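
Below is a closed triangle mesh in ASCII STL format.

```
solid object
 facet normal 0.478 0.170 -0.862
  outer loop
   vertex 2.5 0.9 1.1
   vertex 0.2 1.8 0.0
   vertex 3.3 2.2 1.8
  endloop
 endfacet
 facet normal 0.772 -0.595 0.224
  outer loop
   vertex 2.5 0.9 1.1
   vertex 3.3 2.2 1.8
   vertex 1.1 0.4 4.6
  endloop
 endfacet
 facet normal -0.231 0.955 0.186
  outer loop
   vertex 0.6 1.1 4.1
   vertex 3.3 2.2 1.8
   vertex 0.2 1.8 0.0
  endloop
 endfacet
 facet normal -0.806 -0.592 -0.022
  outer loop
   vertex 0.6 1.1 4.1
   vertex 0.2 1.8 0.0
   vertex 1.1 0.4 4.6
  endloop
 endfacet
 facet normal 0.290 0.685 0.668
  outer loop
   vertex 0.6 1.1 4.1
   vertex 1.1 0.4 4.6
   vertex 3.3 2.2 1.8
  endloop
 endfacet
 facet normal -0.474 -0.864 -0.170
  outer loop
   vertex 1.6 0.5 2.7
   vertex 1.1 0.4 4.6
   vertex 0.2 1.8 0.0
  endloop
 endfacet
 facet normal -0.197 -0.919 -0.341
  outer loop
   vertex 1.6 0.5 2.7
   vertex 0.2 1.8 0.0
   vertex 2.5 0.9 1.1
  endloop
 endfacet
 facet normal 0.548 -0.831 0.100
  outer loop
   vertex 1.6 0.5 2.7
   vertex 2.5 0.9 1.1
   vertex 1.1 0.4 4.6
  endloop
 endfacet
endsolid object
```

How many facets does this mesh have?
8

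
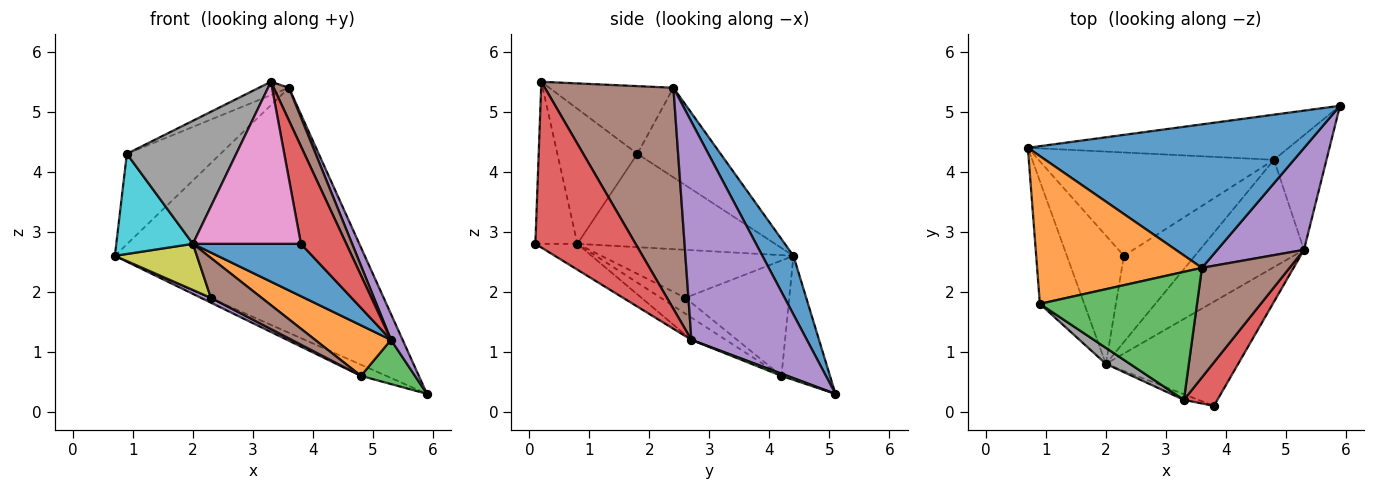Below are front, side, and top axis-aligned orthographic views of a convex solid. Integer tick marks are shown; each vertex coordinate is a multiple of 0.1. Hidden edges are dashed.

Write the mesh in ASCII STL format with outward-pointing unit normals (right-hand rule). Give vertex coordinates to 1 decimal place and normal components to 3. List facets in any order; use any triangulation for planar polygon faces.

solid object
 facet normal 0.107 0.858 0.502
  outer loop
   vertex 3.6 2.4 5.4
   vertex 5.9 5.1 0.3
   vertex 0.7 4.4 2.6
  endloop
 endfacet
 facet normal -0.421 0.474 0.774
  outer loop
   vertex 0.9 1.8 4.3
   vertex 3.6 2.4 5.4
   vertex 0.7 4.4 2.6
  endloop
 endfacet
 facet normal -0.394 0.095 0.914
  outer loop
   vertex 0.9 1.8 4.3
   vertex 3.3 0.2 5.5
   vertex 3.6 2.4 5.4
  endloop
 endfacet
 facet normal -0.419 0.219 -0.881
  outer loop
   vertex 4.8 4.2 0.6
   vertex 0.7 4.4 2.6
   vertex 5.9 5.1 0.3
  endloop
 endfacet
 facet normal -0.440 -0.042 -0.897
  outer loop
   vertex 4.8 4.2 0.6
   vertex 2.3 2.6 1.9
   vertex 0.7 4.4 2.6
  endloop
 endfacet
 facet normal -0.199 -0.412 -0.889
  outer loop
   vertex 2.0 0.8 2.8
   vertex 2.3 2.6 1.9
   vertex 4.8 4.2 0.6
  endloop
 endfacet
 facet normal -0.362 -0.932 -0.033
  outer loop
   vertex 2.0 0.8 2.8
   vertex 3.8 0.1 2.8
   vertex 3.3 0.2 5.5
  endloop
 endfacet
 facet normal -0.587 -0.803 0.104
  outer loop
   vertex 2.0 0.8 2.8
   vertex 3.3 0.2 5.5
   vertex 0.9 1.8 4.3
  endloop
 endfacet
 facet normal -0.621 -0.265 -0.738
  outer loop
   vertex 2.0 0.8 2.8
   vertex 0.7 4.4 2.6
   vertex 2.3 2.6 1.9
  endloop
 endfacet
 facet normal -0.853 -0.330 -0.405
  outer loop
   vertex 2.0 0.8 2.8
   vertex 0.9 1.8 4.3
   vertex 0.7 4.4 2.6
  endloop
 endfacet
 facet normal -0.172 -0.442 -0.880
  outer loop
   vertex 5.3 2.7 1.2
   vertex 3.8 0.1 2.8
   vertex 2.0 0.8 2.8
  endloop
 endfacet
 facet normal -0.190 -0.419 -0.888
  outer loop
   vertex 5.3 2.7 1.2
   vertex 2.0 0.8 2.8
   vertex 4.8 4.2 0.6
  endloop
 endfacet
 facet normal 0.040 -0.360 -0.932
  outer loop
   vertex 5.3 2.7 1.2
   vertex 4.8 4.2 0.6
   vertex 5.9 5.1 0.3
  endloop
 endfacet
 facet normal 0.896 -0.406 0.181
  outer loop
   vertex 5.3 2.7 1.2
   vertex 3.3 0.2 5.5
   vertex 3.8 0.1 2.8
  endloop
 endfacet
 facet normal 0.925 -0.093 0.368
  outer loop
   vertex 5.3 2.7 1.2
   vertex 5.9 5.1 0.3
   vertex 3.6 2.4 5.4
  endloop
 endfacet
 facet normal 0.924 -0.109 0.366
  outer loop
   vertex 5.3 2.7 1.2
   vertex 3.6 2.4 5.4
   vertex 3.3 0.2 5.5
  endloop
 endfacet
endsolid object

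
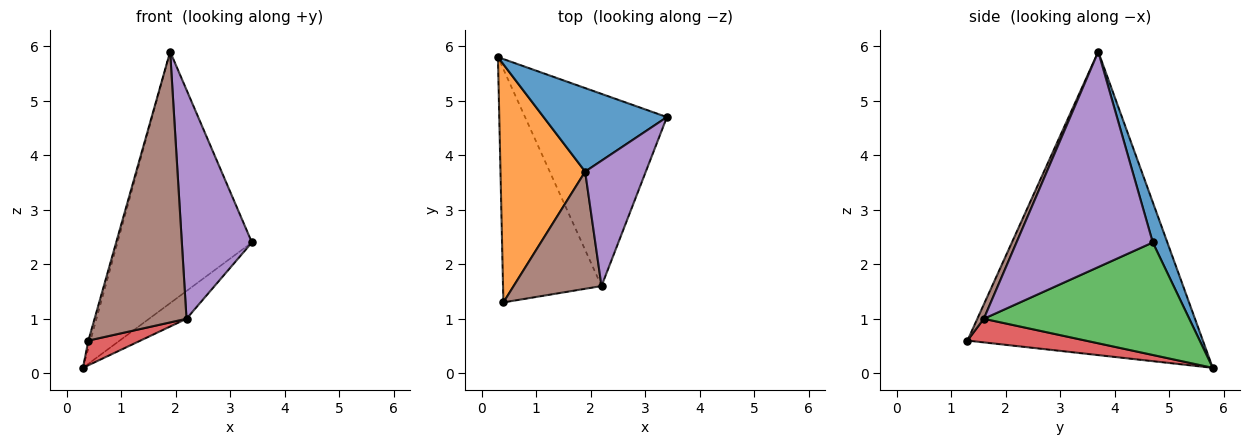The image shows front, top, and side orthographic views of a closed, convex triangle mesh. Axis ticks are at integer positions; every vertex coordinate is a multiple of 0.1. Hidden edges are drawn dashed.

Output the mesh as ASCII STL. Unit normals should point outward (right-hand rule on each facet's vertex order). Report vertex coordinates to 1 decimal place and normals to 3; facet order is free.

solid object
 facet normal 0.102 0.944 0.314
  outer loop
   vertex 1.9 3.7 5.9
   vertex 3.4 4.7 2.4
   vertex 0.3 5.8 0.1
  endloop
 endfacet
 facet normal -0.963 0.008 0.269
  outer loop
   vertex 1.9 3.7 5.9
   vertex 0.3 5.8 0.1
   vertex 0.4 1.3 0.6
  endloop
 endfacet
 facet normal 0.618 0.113 -0.778
  outer loop
   vertex 2.2 1.6 1.0
   vertex 0.3 5.8 0.1
   vertex 3.4 4.7 2.4
  endloop
 endfacet
 facet normal 0.232 -0.102 -0.967
  outer loop
   vertex 2.2 1.6 1.0
   vertex 0.4 1.3 0.6
   vertex 0.3 5.8 0.1
  endloop
 endfacet
 facet normal 0.863 -0.444 0.243
  outer loop
   vertex 2.2 1.6 1.0
   vertex 3.4 4.7 2.4
   vertex 1.9 3.7 5.9
  endloop
 endfacet
 facet normal 0.065 -0.916 0.396
  outer loop
   vertex 2.2 1.6 1.0
   vertex 1.9 3.7 5.9
   vertex 0.4 1.3 0.6
  endloop
 endfacet
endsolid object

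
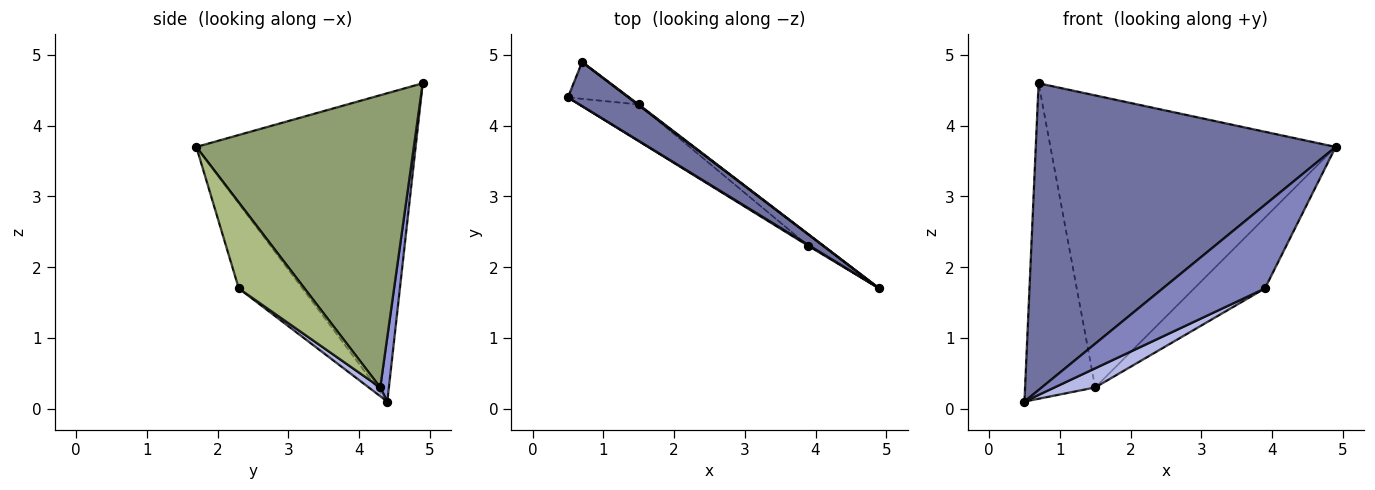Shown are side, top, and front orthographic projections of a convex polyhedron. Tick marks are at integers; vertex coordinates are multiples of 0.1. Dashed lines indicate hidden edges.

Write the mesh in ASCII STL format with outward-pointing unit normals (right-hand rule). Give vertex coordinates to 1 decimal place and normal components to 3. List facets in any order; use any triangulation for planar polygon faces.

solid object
 facet normal -0.586 -0.802 0.115
  outer loop
   vertex 0.7 4.9 4.6
   vertex 0.5 4.4 0.1
   vertex 4.9 1.7 3.7
  endloop
 endfacet
 facet normal -0.529 -0.849 0.010
  outer loop
   vertex 3.9 2.3 1.7
   vertex 4.9 1.7 3.7
   vertex 0.5 4.4 0.1
  endloop
 endfacet
 facet normal 0.122 0.986 -0.115
  outer loop
   vertex 1.5 4.3 0.3
   vertex 0.5 4.4 0.1
   vertex 0.7 4.9 4.6
  endloop
 endfacet
 facet normal 0.130 -0.459 -0.879
  outer loop
   vertex 1.5 4.3 0.3
   vertex 3.9 2.3 1.7
   vertex 0.5 4.4 0.1
  endloop
 endfacet
 facet normal 0.606 0.795 0.002
  outer loop
   vertex 1.5 4.3 0.3
   vertex 0.7 4.9 4.6
   vertex 4.9 1.7 3.7
  endloop
 endfacet
 facet normal 0.676 0.727 -0.120
  outer loop
   vertex 1.5 4.3 0.3
   vertex 4.9 1.7 3.7
   vertex 3.9 2.3 1.7
  endloop
 endfacet
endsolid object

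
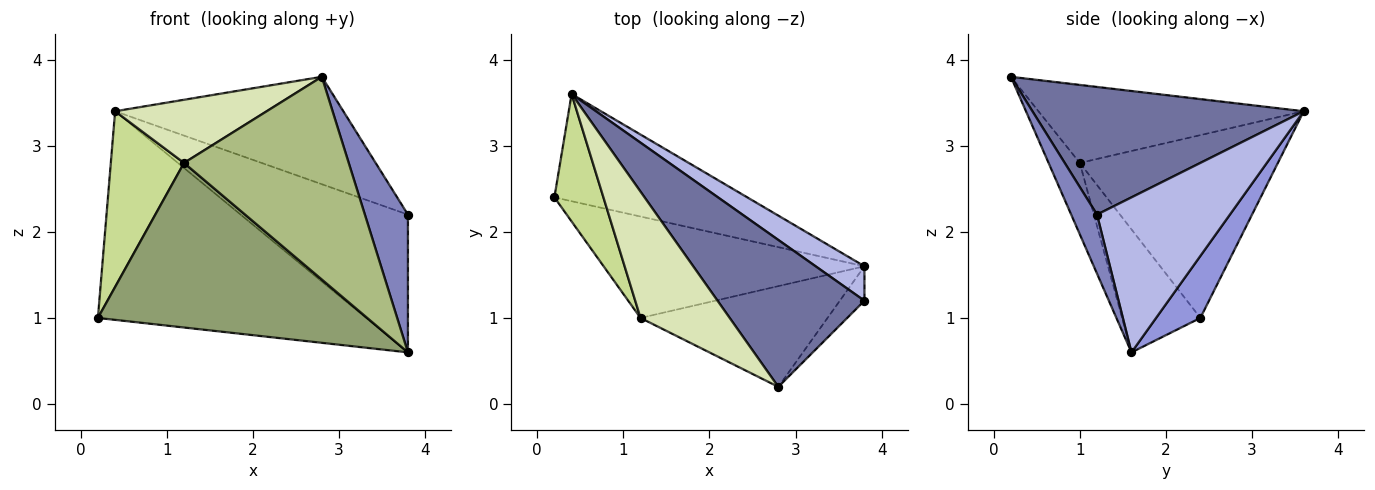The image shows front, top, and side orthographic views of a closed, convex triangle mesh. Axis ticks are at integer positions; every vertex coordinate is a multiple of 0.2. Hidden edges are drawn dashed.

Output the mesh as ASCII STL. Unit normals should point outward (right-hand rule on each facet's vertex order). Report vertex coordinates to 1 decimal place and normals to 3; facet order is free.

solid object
 facet normal 0.574 0.483 0.661
  outer loop
   vertex 0.4 3.6 3.4
   vertex 2.8 0.2 3.8
   vertex 3.8 1.2 2.2
  endloop
 endfacet
 facet normal 0.503 -0.838 -0.210
  outer loop
   vertex 3.8 1.6 0.6
   vertex 3.8 1.2 2.2
   vertex 2.8 0.2 3.8
  endloop
 endfacet
 facet normal 0.145 0.880 -0.452
  outer loop
   vertex 3.8 1.6 0.6
   vertex 0.2 2.4 1.0
   vertex 0.4 3.6 3.4
  endloop
 endfacet
 facet normal 0.610 0.769 0.192
  outer loop
   vertex 3.8 1.6 0.6
   vertex 0.4 3.6 3.4
   vertex 3.8 1.2 2.2
  endloop
 endfacet
 facet normal -0.240 -0.826 -0.509
  outer loop
   vertex 1.2 1.0 2.8
   vertex 0.2 2.4 1.0
   vertex 3.8 1.6 0.6
  endloop
 endfacet
 facet normal -0.167 -0.883 -0.439
  outer loop
   vertex 1.2 1.0 2.8
   vertex 3.8 1.6 0.6
   vertex 2.8 0.2 3.8
  endloop
 endfacet
 facet normal -0.910 -0.336 0.244
  outer loop
   vertex 1.2 1.0 2.8
   vertex 0.4 3.6 3.4
   vertex 0.2 2.4 1.0
  endloop
 endfacet
 facet normal -0.616 -0.352 0.704
  outer loop
   vertex 1.2 1.0 2.8
   vertex 2.8 0.2 3.8
   vertex 0.4 3.6 3.4
  endloop
 endfacet
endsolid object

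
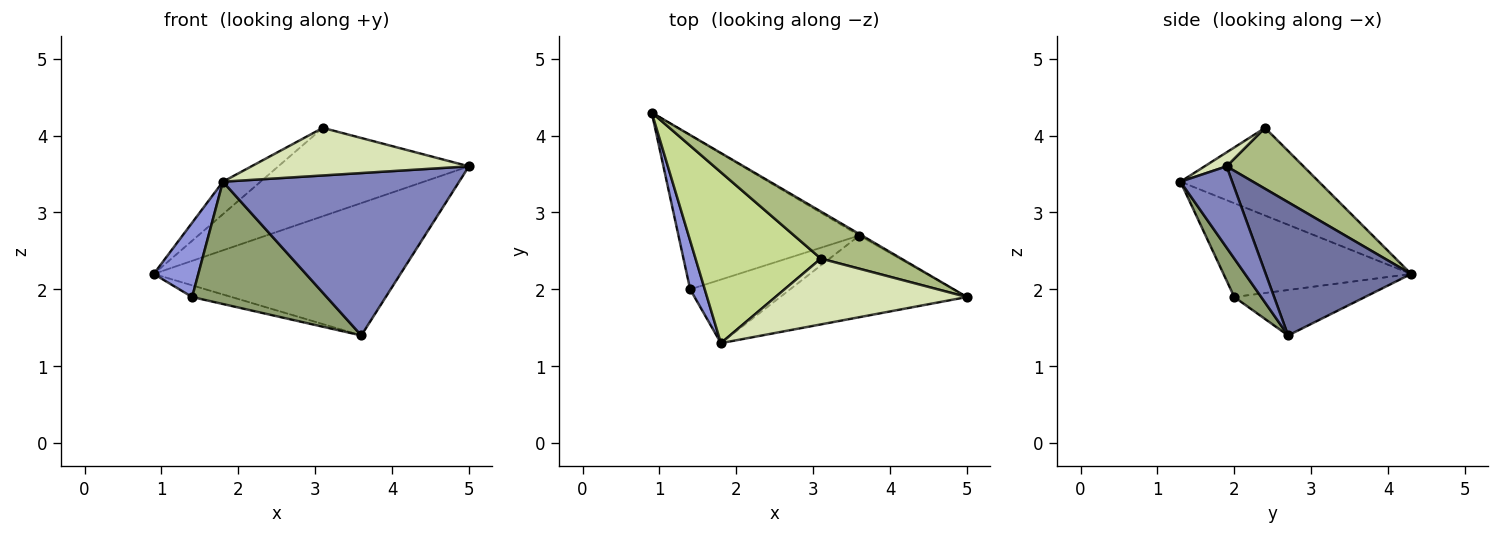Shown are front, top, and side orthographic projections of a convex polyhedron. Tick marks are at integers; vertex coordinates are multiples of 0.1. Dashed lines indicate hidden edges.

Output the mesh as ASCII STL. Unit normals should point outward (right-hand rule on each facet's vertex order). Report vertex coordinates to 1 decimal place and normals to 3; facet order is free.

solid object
 facet normal 0.508 0.862 -0.010
  outer loop
   vertex 3.6 2.7 1.4
   vertex 0.9 4.3 2.2
   vertex 5.0 1.9 3.6
  endloop
 endfacet
 facet normal 0.192 -0.877 -0.441
  outer loop
   vertex 3.6 2.7 1.4
   vertex 5.0 1.9 3.6
   vertex 1.8 1.3 3.4
  endloop
 endfacet
 facet normal -0.962 -0.229 0.150
  outer loop
   vertex 1.4 2.0 1.9
   vertex 1.8 1.3 3.4
   vertex 0.9 4.3 2.2
  endloop
 endfacet
 facet normal -0.243 0.073 -0.967
  outer loop
   vertex 1.4 2.0 1.9
   vertex 0.9 4.3 2.2
   vertex 3.6 2.7 1.4
  endloop
 endfacet
 facet normal 0.175 -0.874 -0.454
  outer loop
   vertex 1.4 2.0 1.9
   vertex 3.6 2.7 1.4
   vertex 1.8 1.3 3.4
  endloop
 endfacet
 facet normal 0.335 0.831 0.443
  outer loop
   vertex 3.1 2.4 4.1
   vertex 5.0 1.9 3.6
   vertex 0.9 4.3 2.2
  endloop
 endfacet
 facet normal -0.566 0.154 0.810
  outer loop
   vertex 3.1 2.4 4.1
   vertex 0.9 4.3 2.2
   vertex 1.8 1.3 3.4
  endloop
 endfacet
 facet normal 0.059 -0.585 0.809
  outer loop
   vertex 3.1 2.4 4.1
   vertex 1.8 1.3 3.4
   vertex 5.0 1.9 3.6
  endloop
 endfacet
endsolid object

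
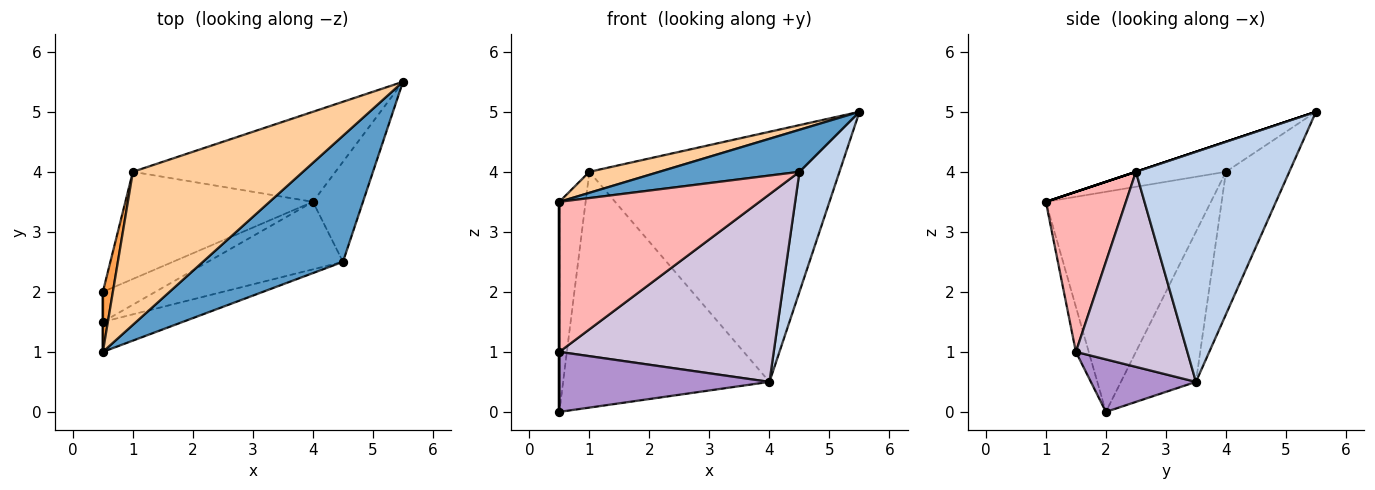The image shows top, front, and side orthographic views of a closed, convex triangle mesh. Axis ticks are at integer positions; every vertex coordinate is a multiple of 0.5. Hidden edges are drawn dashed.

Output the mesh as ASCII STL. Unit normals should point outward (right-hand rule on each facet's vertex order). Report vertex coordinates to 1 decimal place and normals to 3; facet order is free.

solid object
 facet normal 0.000 -0.316 0.949
  outer loop
   vertex 4.5 2.5 4.0
   vertex 5.5 5.5 5.0
   vertex 0.5 1.0 3.5
  endloop
 endfacet
 facet normal 0.947 -0.247 -0.206
  outer loop
   vertex 4.0 3.5 0.5
   vertex 5.5 5.5 5.0
   vertex 4.5 2.5 4.0
  endloop
 endfacet
 facet normal -0.987 0.157 0.045
  outer loop
   vertex 1.0 4.0 4.0
   vertex 0.5 2.0 0.0
   vertex 0.5 1.0 3.5
  endloop
 endfacet
 facet normal -0.172 -0.134 0.976
  outer loop
   vertex 1.0 4.0 4.0
   vertex 0.5 1.0 3.5
   vertex 5.5 5.5 5.0
  endloop
 endfacet
 facet normal -0.314 0.864 -0.393
  outer loop
   vertex 1.0 4.0 4.0
   vertex 4.0 3.5 0.5
   vertex 0.5 2.0 0.0
  endloop
 endfacet
 facet normal -0.232 0.915 -0.329
  outer loop
   vertex 1.0 4.0 4.0
   vertex 5.5 5.5 5.0
   vertex 4.0 3.5 0.5
  endloop
 endfacet
 facet normal -1.000 0.000 0.000
  outer loop
   vertex 0.5 1.5 1.0
   vertex 0.5 1.0 3.5
   vertex 0.5 2.0 0.0
  endloop
 endfacet
 facet normal 0.365 -0.913 -0.183
  outer loop
   vertex 0.5 1.5 1.0
   vertex 4.5 2.5 4.0
   vertex 0.5 1.0 3.5
  endloop
 endfacet
 facet normal 0.408 -0.816 -0.408
  outer loop
   vertex 0.5 1.5 1.0
   vertex 0.5 2.0 0.0
   vertex 4.0 3.5 0.5
  endloop
 endfacet
 facet normal 0.439 -0.845 -0.304
  outer loop
   vertex 0.5 1.5 1.0
   vertex 4.0 3.5 0.5
   vertex 4.5 2.5 4.0
  endloop
 endfacet
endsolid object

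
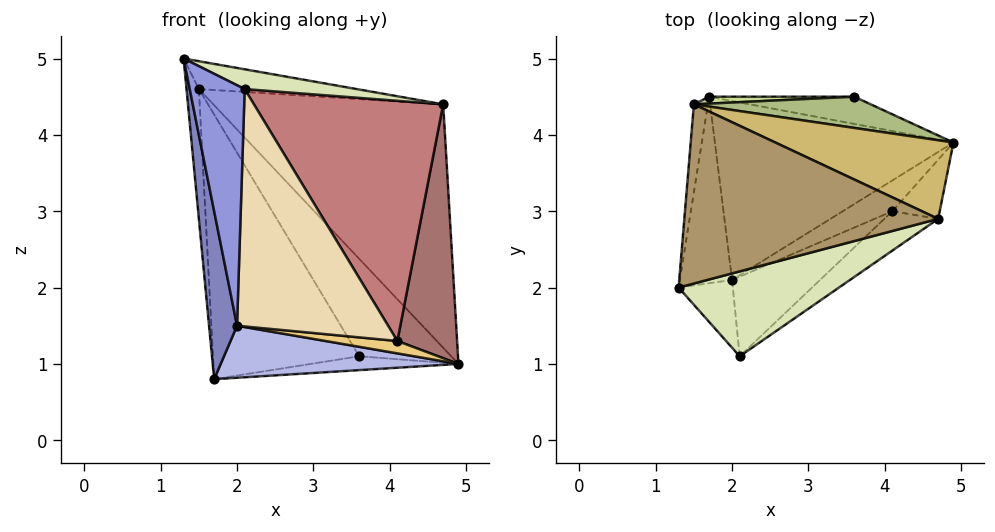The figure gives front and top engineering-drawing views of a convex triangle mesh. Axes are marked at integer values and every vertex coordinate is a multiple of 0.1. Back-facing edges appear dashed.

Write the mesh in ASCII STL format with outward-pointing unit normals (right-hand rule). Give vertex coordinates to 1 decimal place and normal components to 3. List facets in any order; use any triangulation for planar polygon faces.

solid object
 facet normal -0.996 0.075 -0.050
  outer loop
   vertex 1.5 4.4 4.6
   vertex 1.7 4.5 0.8
   vertex 1.3 2.0 5.0
  endloop
 endfacet
 facet normal -0.964 -0.178 -0.198
  outer loop
   vertex 2.0 2.1 1.5
   vertex 1.3 2.0 5.0
   vertex 1.7 4.5 0.8
  endloop
 endfacet
 facet normal -0.773 -0.611 -0.172
  outer loop
   vertex 2.0 2.1 1.5
   vertex 2.1 1.1 4.6
   vertex 1.3 2.0 5.0
  endloop
 endfacet
 facet normal 0.008 -0.279 -0.960
  outer loop
   vertex 2.0 2.1 1.5
   vertex 1.7 4.5 0.8
   vertex 4.9 3.9 1.0
  endloop
 endfacet
 facet normal 0.139 0.449 -0.883
  outer loop
   vertex 3.6 4.5 1.1
   vertex 4.9 3.9 1.0
   vertex 1.7 4.5 0.8
  endloop
 endfacet
 facet normal 0.420 0.864 0.277
  outer loop
   vertex 3.6 4.5 1.1
   vertex 1.5 4.4 4.6
   vertex 4.9 3.9 1.0
  endloop
 endfacet
 facet normal -0.004 1.000 0.026
  outer loop
   vertex 3.6 4.5 1.1
   vertex 1.7 4.5 0.8
   vertex 1.5 4.4 4.6
  endloop
 endfacet
 facet normal 0.226 -0.221 0.949
  outer loop
   vertex 4.7 2.9 4.4
   vertex 1.3 2.0 5.0
   vertex 2.1 1.1 4.6
  endloop
 endfacet
 facet normal 0.133 0.152 0.979
  outer loop
   vertex 4.7 2.9 4.4
   vertex 1.5 4.4 4.6
   vertex 1.3 2.0 5.0
  endloop
 endfacet
 facet normal 0.422 0.863 0.279
  outer loop
   vertex 4.7 2.9 4.4
   vertex 4.9 3.9 1.0
   vertex 1.5 4.4 4.6
  endloop
 endfacet
 facet normal 0.071 -0.372 -0.926
  outer loop
   vertex 4.1 3.0 1.3
   vertex 2.0 2.1 1.5
   vertex 4.9 3.9 1.0
  endloop
 endfacet
 facet normal 0.352 -0.887 -0.298
  outer loop
   vertex 4.1 3.0 1.3
   vertex 2.1 1.1 4.6
   vertex 2.0 2.1 1.5
  endloop
 endfacet
 facet normal 0.711 -0.685 -0.160
  outer loop
   vertex 4.1 3.0 1.3
   vertex 4.9 3.9 1.0
   vertex 4.7 2.9 4.4
  endloop
 endfacet
 facet normal 0.557 -0.820 -0.134
  outer loop
   vertex 4.1 3.0 1.3
   vertex 4.7 2.9 4.4
   vertex 2.1 1.1 4.6
  endloop
 endfacet
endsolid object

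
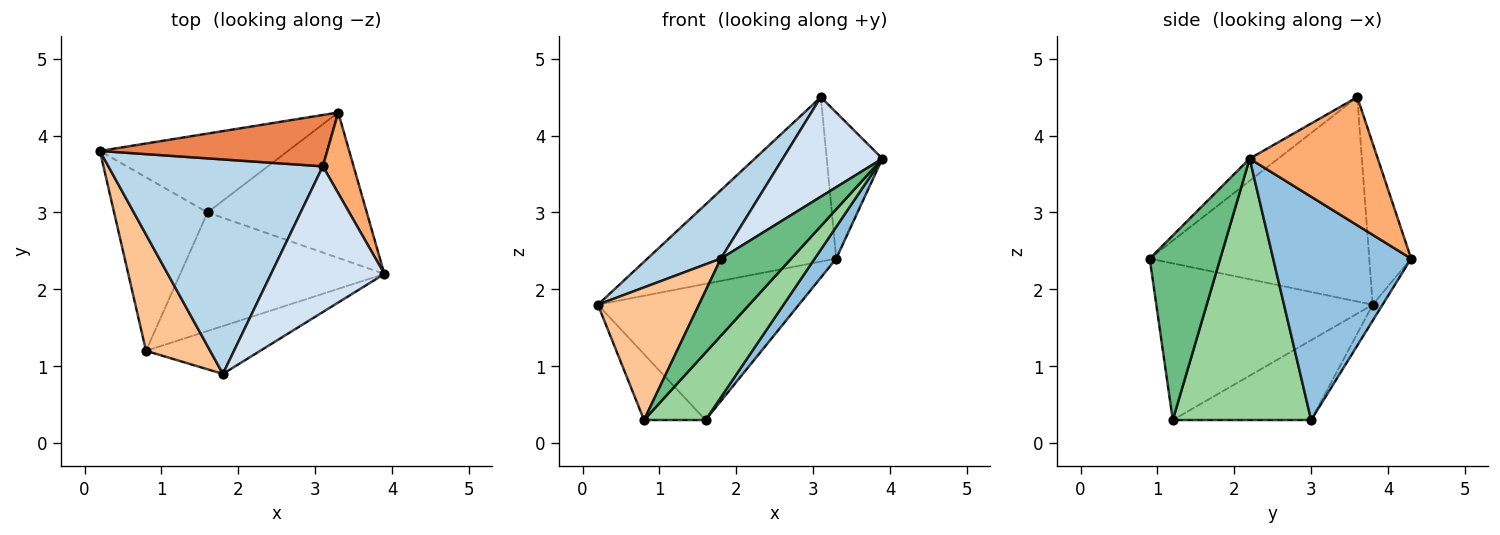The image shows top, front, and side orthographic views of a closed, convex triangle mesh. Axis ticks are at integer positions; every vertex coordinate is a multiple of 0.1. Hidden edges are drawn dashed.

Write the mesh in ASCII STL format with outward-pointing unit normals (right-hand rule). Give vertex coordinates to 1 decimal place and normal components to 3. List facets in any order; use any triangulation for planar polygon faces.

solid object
 facet normal -0.043 0.865 -0.501
  outer loop
   vertex 3.3 4.3 2.4
   vertex 1.6 3.0 0.3
   vertex 0.2 3.8 1.8
  endloop
 endfacet
 facet normal 0.808 -0.126 -0.576
  outer loop
   vertex 3.3 4.3 2.4
   vertex 3.9 2.2 3.7
   vertex 1.6 3.0 0.3
  endloop
 endfacet
 facet normal -0.672 -0.225 0.705
  outer loop
   vertex 3.1 3.6 4.5
   vertex 0.2 3.8 1.8
   vertex 1.8 0.9 2.4
  endloop
 endfacet
 facet normal -0.160 -0.557 0.815
  outer loop
   vertex 3.1 3.6 4.5
   vertex 1.8 0.9 2.4
   vertex 3.9 2.2 3.7
  endloop
 endfacet
 facet normal -0.207 0.934 0.292
  outer loop
   vertex 3.1 3.6 4.5
   vertex 3.3 4.3 2.4
   vertex 0.2 3.8 1.8
  endloop
 endfacet
 facet normal 0.896 0.389 0.215
  outer loop
   vertex 3.1 3.6 4.5
   vertex 3.9 2.2 3.7
   vertex 3.3 4.3 2.4
  endloop
 endfacet
 facet normal -0.849 -0.397 0.348
  outer loop
   vertex 0.8 1.2 0.3
   vertex 1.8 0.9 2.4
   vertex 0.2 3.8 1.8
  endloop
 endfacet
 facet normal -0.624 0.277 -0.730
  outer loop
   vertex 0.8 1.2 0.3
   vertex 0.2 3.8 1.8
   vertex 1.6 3.0 0.3
  endloop
 endfacet
 facet normal 0.649 -0.647 -0.401
  outer loop
   vertex 0.8 1.2 0.3
   vertex 3.9 2.2 3.7
   vertex 1.8 0.9 2.4
  endloop
 endfacet
 facet normal 0.744 -0.331 -0.581
  outer loop
   vertex 0.8 1.2 0.3
   vertex 1.6 3.0 0.3
   vertex 3.9 2.2 3.7
  endloop
 endfacet
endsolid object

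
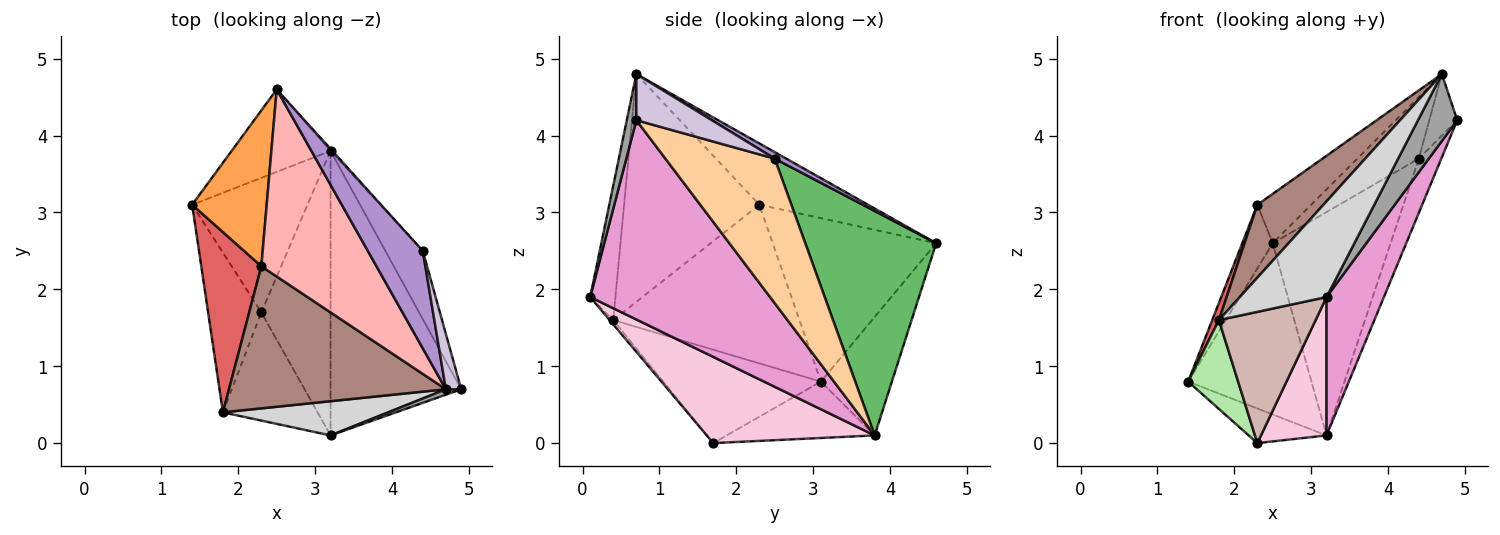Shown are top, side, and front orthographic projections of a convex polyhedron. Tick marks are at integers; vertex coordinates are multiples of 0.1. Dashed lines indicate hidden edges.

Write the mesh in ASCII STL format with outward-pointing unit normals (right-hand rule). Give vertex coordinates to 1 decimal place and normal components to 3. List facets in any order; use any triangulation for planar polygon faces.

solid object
 facet normal -0.461 0.800 -0.385
  outer loop
   vertex 3.2 3.8 0.1
   vertex 1.4 3.1 0.8
   vertex 2.5 4.6 2.6
  endloop
 endfacet
 facet normal -0.428 0.225 -0.875
  outer loop
   vertex 3.2 3.8 0.1
   vertex 2.3 1.7 0.0
   vertex 1.4 3.1 0.8
  endloop
 endfacet
 facet normal -0.897 0.167 0.409
  outer loop
   vertex 2.3 2.3 3.1
   vertex 2.5 4.6 2.6
   vertex 1.4 3.1 0.8
  endloop
 endfacet
 facet normal 0.949 0.195 -0.246
  outer loop
   vertex 4.4 2.5 3.7
   vertex 4.9 0.7 4.2
   vertex 3.2 3.8 0.1
  endloop
 endfacet
 facet normal 0.743 0.669 -0.006
  outer loop
   vertex 4.4 2.5 3.7
   vertex 3.2 3.8 0.1
   vertex 2.5 4.6 2.6
  endloop
 endfacet
 facet normal -0.838 -0.266 -0.477
  outer loop
   vertex 1.8 0.4 1.6
   vertex 1.4 3.1 0.8
   vertex 2.3 1.7 0.0
  endloop
 endfacet
 facet normal -0.935 -0.034 0.354
  outer loop
   vertex 1.8 0.4 1.6
   vertex 2.3 2.3 3.1
   vertex 1.4 3.1 0.8
  endloop
 endfacet
 facet normal -0.458 0.227 0.860
  outer loop
   vertex 4.7 0.7 4.8
   vertex 2.5 4.6 2.6
   vertex 2.3 2.3 3.1
  endloop
 endfacet
 facet normal 0.100 0.531 0.842
  outer loop
   vertex 4.7 0.7 4.8
   vertex 4.4 2.5 3.7
   vertex 2.5 4.6 2.6
  endloop
 endfacet
 facet normal 0.895 0.331 0.298
  outer loop
   vertex 4.7 0.7 4.8
   vertex 4.9 0.7 4.2
   vertex 4.4 2.5 3.7
  endloop
 endfacet
 facet normal -0.683 -0.334 0.650
  outer loop
   vertex 4.7 0.7 4.8
   vertex 2.3 2.3 3.1
   vertex 1.8 0.4 1.6
  endloop
 endfacet
 facet normal -0.029 -0.771 -0.636
  outer loop
   vertex 3.2 0.1 1.9
   vertex 1.8 0.4 1.6
   vertex 2.3 1.7 0.0
  endloop
 endfacet
 facet normal 0.808 -0.258 -0.530
  outer loop
   vertex 3.2 0.1 1.9
   vertex 3.2 3.8 0.1
   vertex 4.9 0.7 4.2
  endloop
 endfacet
 facet normal 0.746 -0.291 -0.599
  outer loop
   vertex 3.2 0.1 1.9
   vertex 2.3 1.7 0.0
   vertex 3.2 3.8 0.1
  endloop
 endfacet
 facet normal 0.236 -0.969 0.079
  outer loop
   vertex 3.2 0.1 1.9
   vertex 4.9 0.7 4.2
   vertex 4.7 0.7 4.8
  endloop
 endfacet
 facet normal -0.264 -0.908 0.325
  outer loop
   vertex 3.2 0.1 1.9
   vertex 4.7 0.7 4.8
   vertex 1.8 0.4 1.6
  endloop
 endfacet
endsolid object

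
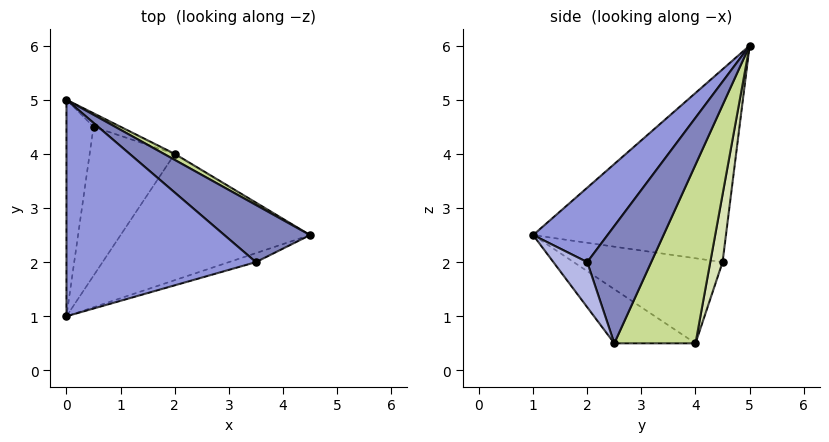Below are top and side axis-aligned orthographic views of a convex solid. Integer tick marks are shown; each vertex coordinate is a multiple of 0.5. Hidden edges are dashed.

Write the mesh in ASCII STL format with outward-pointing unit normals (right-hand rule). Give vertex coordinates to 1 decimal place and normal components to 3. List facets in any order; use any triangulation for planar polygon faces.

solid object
 facet normal -0.983 0.121 -0.138
  outer loop
   vertex 0.5 4.5 2.0
   vertex 0.0 1.0 2.5
   vertex 0.0 5.0 6.0
  endloop
 endfacet
 facet normal 0.798 0.153 0.583
  outer loop
   vertex 3.5 2.0 2.0
   vertex 4.5 2.5 0.5
   vertex 0.0 5.0 6.0
  endloop
 endfacet
 facet normal 0.284 -0.631 0.722
  outer loop
   vertex 3.5 2.0 2.0
   vertex 0.0 5.0 6.0
   vertex 0.0 1.0 2.5
  endloop
 endfacet
 facet normal 0.252 -0.956 -0.151
  outer loop
   vertex 3.5 2.0 2.0
   vertex 0.0 1.0 2.5
   vertex 4.5 2.5 0.5
  endloop
 endfacet
 facet normal -0.250 -0.416 -0.874
  outer loop
   vertex 2.0 4.0 0.5
   vertex 4.5 2.5 0.5
   vertex 0.0 1.0 2.5
  endloop
 endfacet
 facet normal -0.707 0.000 -0.707
  outer loop
   vertex 2.0 4.0 0.5
   vertex 0.0 1.0 2.5
   vertex 0.5 4.5 2.0
  endloop
 endfacet
 facet normal 0.514 0.857 0.031
  outer loop
   vertex 2.0 4.0 0.5
   vertex 0.0 5.0 6.0
   vertex 4.5 2.5 0.5
  endloop
 endfacet
 facet normal 0.231 0.969 -0.092
  outer loop
   vertex 2.0 4.0 0.5
   vertex 0.5 4.5 2.0
   vertex 0.0 5.0 6.0
  endloop
 endfacet
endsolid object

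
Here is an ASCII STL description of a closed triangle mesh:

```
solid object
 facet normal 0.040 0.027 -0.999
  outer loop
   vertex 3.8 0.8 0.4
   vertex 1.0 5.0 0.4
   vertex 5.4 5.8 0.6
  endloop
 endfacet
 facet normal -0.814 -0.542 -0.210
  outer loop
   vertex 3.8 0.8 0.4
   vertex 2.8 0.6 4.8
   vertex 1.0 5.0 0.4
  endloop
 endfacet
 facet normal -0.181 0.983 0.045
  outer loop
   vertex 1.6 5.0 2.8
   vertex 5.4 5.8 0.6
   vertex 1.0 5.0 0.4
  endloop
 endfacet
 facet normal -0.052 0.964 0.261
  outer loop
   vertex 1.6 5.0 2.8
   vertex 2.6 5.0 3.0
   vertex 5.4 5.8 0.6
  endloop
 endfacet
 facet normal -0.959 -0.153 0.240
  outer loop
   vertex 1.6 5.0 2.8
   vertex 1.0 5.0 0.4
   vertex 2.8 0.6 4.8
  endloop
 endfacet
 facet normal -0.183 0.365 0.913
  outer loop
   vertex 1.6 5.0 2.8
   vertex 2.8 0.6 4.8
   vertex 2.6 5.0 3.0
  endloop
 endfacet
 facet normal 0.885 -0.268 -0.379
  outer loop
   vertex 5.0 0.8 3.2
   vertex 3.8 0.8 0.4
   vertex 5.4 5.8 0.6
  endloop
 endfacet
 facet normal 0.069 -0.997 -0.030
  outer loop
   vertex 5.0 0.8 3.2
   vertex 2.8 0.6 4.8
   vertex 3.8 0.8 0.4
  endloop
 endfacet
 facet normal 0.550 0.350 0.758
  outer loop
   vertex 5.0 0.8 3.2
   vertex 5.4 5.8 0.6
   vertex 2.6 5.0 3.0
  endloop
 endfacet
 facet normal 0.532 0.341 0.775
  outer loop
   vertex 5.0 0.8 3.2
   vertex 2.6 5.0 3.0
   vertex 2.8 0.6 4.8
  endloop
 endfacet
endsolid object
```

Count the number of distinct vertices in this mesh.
7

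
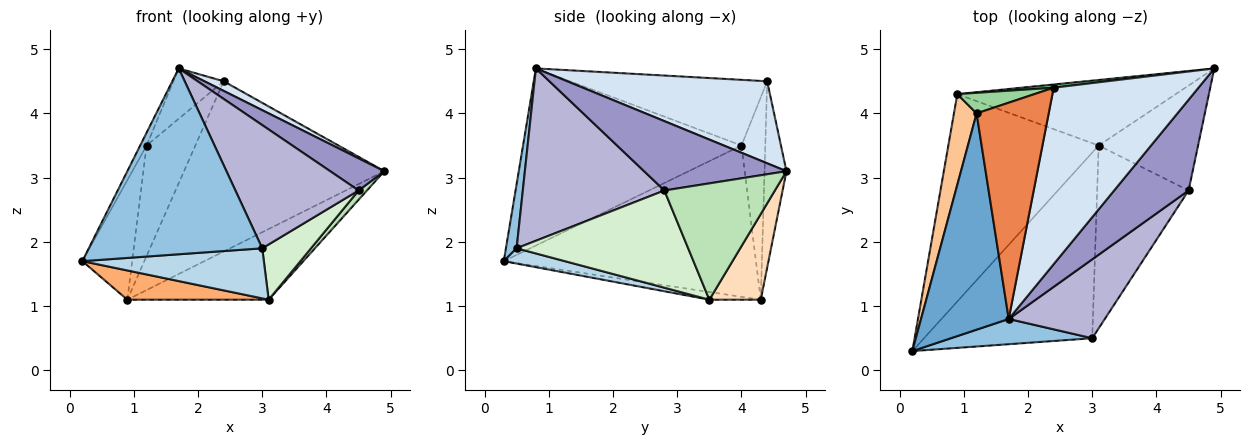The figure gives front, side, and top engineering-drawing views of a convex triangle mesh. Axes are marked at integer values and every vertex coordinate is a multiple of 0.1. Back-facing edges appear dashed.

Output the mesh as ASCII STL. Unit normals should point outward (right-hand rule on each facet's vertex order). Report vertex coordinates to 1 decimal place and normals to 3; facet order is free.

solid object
 facet normal -0.896 0.026 0.444
  outer loop
   vertex 1.2 4.0 3.5
   vertex 0.2 0.3 1.7
   vertex 1.7 0.8 4.7
  endloop
 endfacet
 facet normal 0.061 -0.989 0.134
  outer loop
   vertex 3.0 0.5 1.9
   vertex 1.7 0.8 4.7
   vertex 0.2 0.3 1.7
  endloop
 endfacet
 facet normal 0.087 -0.259 -0.962
  outer loop
   vertex 3.0 0.5 1.9
   vertex 0.2 0.3 1.7
   vertex 3.1 3.5 1.1
  endloop
 endfacet
 facet normal 0.492 -0.047 0.869
  outer loop
   vertex 2.4 4.4 4.5
   vertex 1.7 0.8 4.7
   vertex 4.9 4.7 3.1
  endloop
 endfacet
 facet normal -0.664 0.170 0.729
  outer loop
   vertex 2.4 4.4 4.5
   vertex 1.2 4.0 3.5
   vertex 1.7 0.8 4.7
  endloop
 endfacet
 facet normal -0.051 -0.139 -0.989
  outer loop
   vertex 0.9 4.3 1.1
   vertex 3.1 3.5 1.1
   vertex 0.2 0.3 1.7
  endloop
 endfacet
 facet normal -0.971 0.192 0.145
  outer loop
   vertex 0.9 4.3 1.1
   vertex 0.2 0.3 1.7
   vertex 1.2 4.0 3.5
  endloop
 endfacet
 facet normal 0.258 0.709 -0.657
  outer loop
   vertex 0.9 4.3 1.1
   vertex 4.9 4.7 3.1
   vertex 3.1 3.5 1.1
  endloop
 endfacet
 facet normal -0.109 0.994 0.019
  outer loop
   vertex 0.9 4.3 1.1
   vertex 2.4 4.4 4.5
   vertex 4.9 4.7 3.1
  endloop
 endfacet
 facet normal -0.433 0.886 0.165
  outer loop
   vertex 0.9 4.3 1.1
   vertex 1.2 4.0 3.5
   vertex 2.4 4.4 4.5
  endloop
 endfacet
 facet normal 0.759 -0.057 -0.649
  outer loop
   vertex 4.5 2.8 2.8
   vertex 3.1 3.5 1.1
   vertex 4.9 4.7 3.1
  endloop
 endfacet
 facet normal 0.713 -0.203 -0.671
  outer loop
   vertex 4.5 2.8 2.8
   vertex 3.0 0.5 1.9
   vertex 3.1 3.5 1.1
  endloop
 endfacet
 facet normal 0.660 -0.251 0.708
  outer loop
   vertex 4.5 2.8 2.8
   vertex 4.9 4.7 3.1
   vertex 1.7 0.8 4.7
  endloop
 endfacet
 facet normal 0.695 -0.605 0.388
  outer loop
   vertex 4.5 2.8 2.8
   vertex 1.7 0.8 4.7
   vertex 3.0 0.5 1.9
  endloop
 endfacet
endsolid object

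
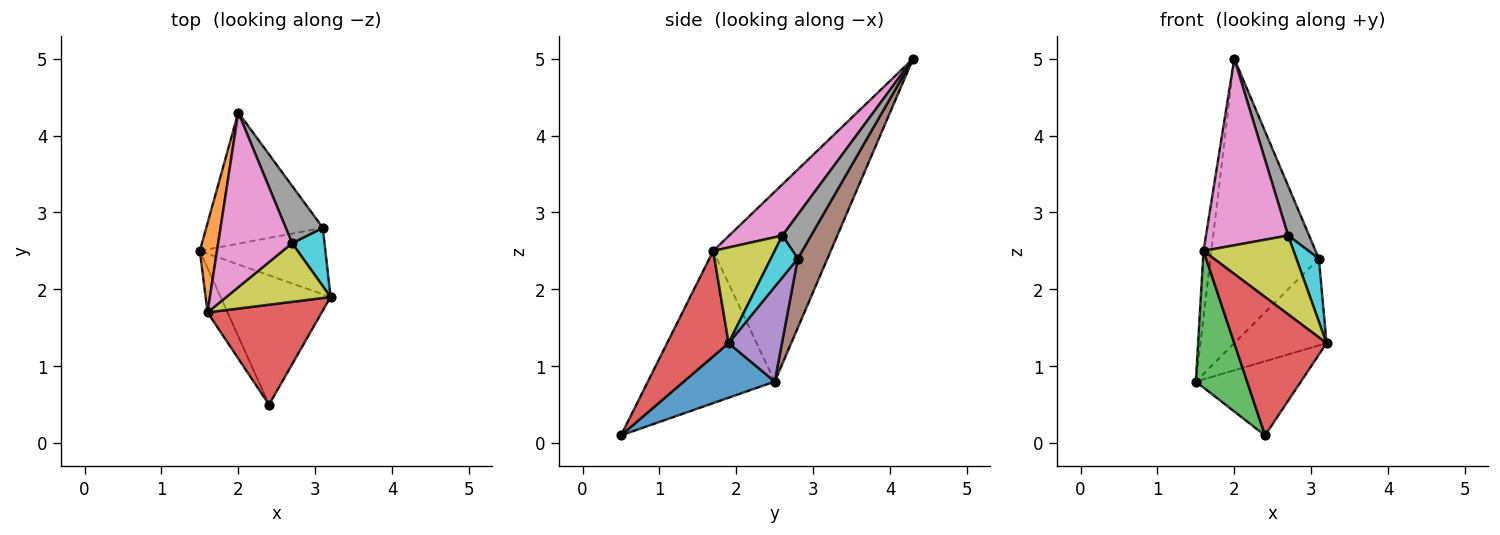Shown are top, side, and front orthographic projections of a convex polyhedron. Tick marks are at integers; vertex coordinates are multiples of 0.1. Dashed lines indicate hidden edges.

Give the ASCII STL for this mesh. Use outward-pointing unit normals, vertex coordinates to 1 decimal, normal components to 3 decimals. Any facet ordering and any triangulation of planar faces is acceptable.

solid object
 facet normal 0.396 0.457 -0.797
  outer loop
   vertex 2.4 0.5 0.1
   vertex 1.5 2.5 0.8
   vertex 3.2 1.9 1.3
  endloop
 endfacet
 facet normal -0.994 0.067 0.090
  outer loop
   vertex 1.6 1.7 2.5
   vertex 2.0 4.3 5.0
   vertex 1.5 2.5 0.8
  endloop
 endfacet
 facet normal -0.920 -0.372 -0.121
  outer loop
   vertex 1.6 1.7 2.5
   vertex 1.5 2.5 0.8
   vertex 2.4 0.5 0.1
  endloop
 endfacet
 facet normal 0.475 -0.713 0.515
  outer loop
   vertex 1.6 1.7 2.5
   vertex 2.4 0.5 0.1
   vertex 3.2 1.9 1.3
  endloop
 endfacet
 facet normal 0.417 0.722 -0.552
  outer loop
   vertex 3.1 2.8 2.4
   vertex 3.2 1.9 1.3
   vertex 1.5 2.5 0.8
  endloop
 endfacet
 facet normal 0.241 0.881 -0.406
  outer loop
   vertex 3.1 2.8 2.4
   vertex 1.5 2.5 0.8
   vertex 2.0 4.3 5.0
  endloop
 endfacet
 facet normal 0.428 -0.660 0.618
  outer loop
   vertex 2.7 2.6 2.7
   vertex 2.0 4.3 5.0
   vertex 1.6 1.7 2.5
  endloop
 endfacet
 facet normal 0.667 -0.488 0.564
  outer loop
   vertex 2.7 2.6 2.7
   vertex 3.1 2.8 2.4
   vertex 2.0 4.3 5.0
  endloop
 endfacet
 facet normal 0.481 -0.704 0.523
  outer loop
   vertex 2.7 2.6 2.7
   vertex 1.6 1.7 2.5
   vertex 3.2 1.9 1.3
  endloop
 endfacet
 facet normal 0.659 -0.552 0.511
  outer loop
   vertex 2.7 2.6 2.7
   vertex 3.2 1.9 1.3
   vertex 3.1 2.8 2.4
  endloop
 endfacet
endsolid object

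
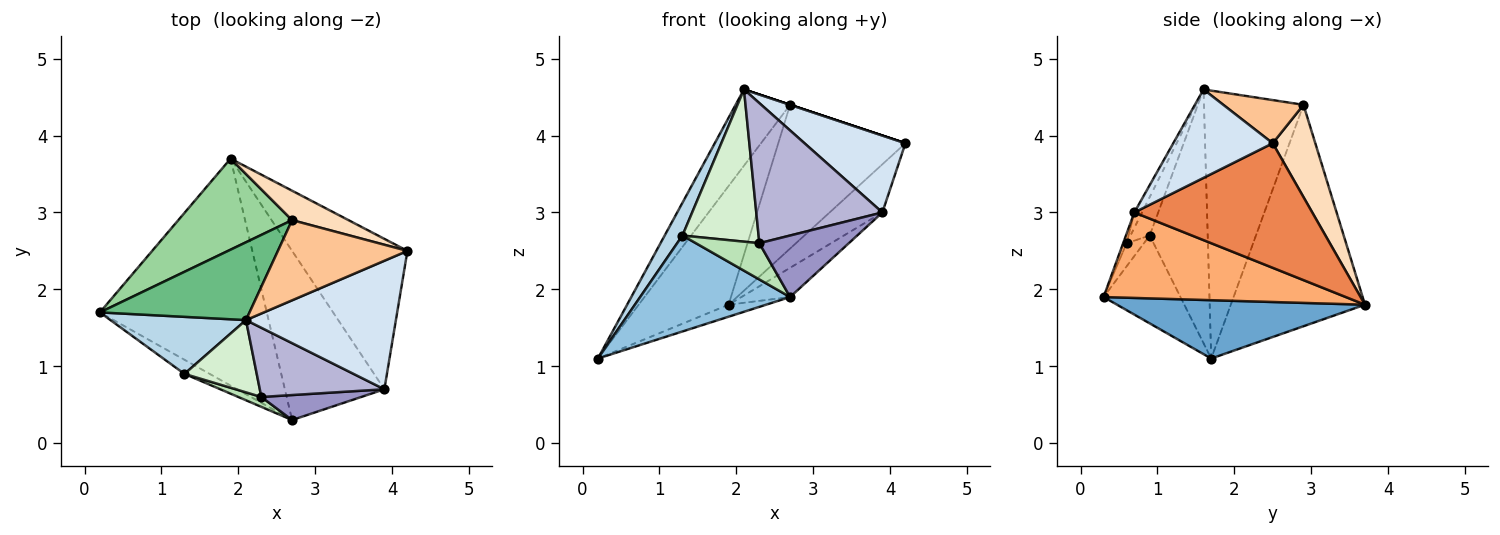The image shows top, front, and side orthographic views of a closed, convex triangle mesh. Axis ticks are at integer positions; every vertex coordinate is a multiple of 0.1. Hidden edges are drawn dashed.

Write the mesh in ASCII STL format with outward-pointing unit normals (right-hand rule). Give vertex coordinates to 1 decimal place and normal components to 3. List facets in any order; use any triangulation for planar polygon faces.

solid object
 facet normal 0.330 0.050 -0.943
  outer loop
   vertex 1.9 3.7 1.8
   vertex 2.7 0.3 1.9
   vertex 0.2 1.7 1.1
  endloop
 endfacet
 facet normal -0.452 -0.882 -0.130
  outer loop
   vertex 1.3 0.9 2.7
   vertex 0.2 1.7 1.1
   vertex 2.7 0.3 1.9
  endloop
 endfacet
 facet normal -0.851 -0.261 0.455
  outer loop
   vertex 1.3 0.9 2.7
   vertex 2.1 1.6 4.6
   vertex 0.2 1.7 1.1
  endloop
 endfacet
 facet normal 0.452 -0.458 0.766
  outer loop
   vertex 3.9 0.7 3.0
   vertex 4.2 2.5 3.9
   vertex 2.1 1.6 4.6
  endloop
 endfacet
 facet normal 0.717 0.212 -0.664
  outer loop
   vertex 3.9 0.7 3.0
   vertex 1.9 3.7 1.8
   vertex 4.2 2.5 3.9
  endloop
 endfacet
 facet normal 0.646 0.130 -0.752
  outer loop
   vertex 3.9 0.7 3.0
   vertex 2.7 0.3 1.9
   vertex 1.9 3.7 1.8
  endloop
 endfacet
 facet normal 0.316 0.000 0.949
  outer loop
   vertex 2.7 2.9 4.4
   vertex 2.1 1.6 4.6
   vertex 4.2 2.5 3.9
  endloop
 endfacet
 facet normal 0.312 0.931 0.191
  outer loop
   vertex 2.7 2.9 4.4
   vertex 4.2 2.5 3.9
   vertex 1.9 3.7 1.8
  endloop
 endfacet
 facet normal -0.788 0.431 0.440
  outer loop
   vertex 2.7 2.9 4.4
   vertex 0.2 1.7 1.1
   vertex 2.1 1.6 4.6
  endloop
 endfacet
 facet normal -0.764 0.512 0.393
  outer loop
   vertex 2.7 2.9 4.4
   vertex 1.9 3.7 1.8
   vertex 0.2 1.7 1.1
  endloop
 endfacet
 facet normal -0.254 -0.933 0.254
  outer loop
   vertex 2.3 0.6 2.6
   vertex 1.3 0.9 2.7
   vertex 2.7 0.3 1.9
  endloop
 endfacet
 facet normal -0.222 -0.881 0.418
  outer loop
   vertex 2.3 0.6 2.6
   vertex 2.1 1.6 4.6
   vertex 1.3 0.9 2.7
  endloop
 endfacet
 facet normal -0.036 -0.926 0.376
  outer loop
   vertex 2.3 0.6 2.6
   vertex 2.7 0.3 1.9
   vertex 3.9 0.7 3.0
  endloop
 endfacet
 facet normal -0.055 -0.895 0.442
  outer loop
   vertex 2.3 0.6 2.6
   vertex 3.9 0.7 3.0
   vertex 2.1 1.6 4.6
  endloop
 endfacet
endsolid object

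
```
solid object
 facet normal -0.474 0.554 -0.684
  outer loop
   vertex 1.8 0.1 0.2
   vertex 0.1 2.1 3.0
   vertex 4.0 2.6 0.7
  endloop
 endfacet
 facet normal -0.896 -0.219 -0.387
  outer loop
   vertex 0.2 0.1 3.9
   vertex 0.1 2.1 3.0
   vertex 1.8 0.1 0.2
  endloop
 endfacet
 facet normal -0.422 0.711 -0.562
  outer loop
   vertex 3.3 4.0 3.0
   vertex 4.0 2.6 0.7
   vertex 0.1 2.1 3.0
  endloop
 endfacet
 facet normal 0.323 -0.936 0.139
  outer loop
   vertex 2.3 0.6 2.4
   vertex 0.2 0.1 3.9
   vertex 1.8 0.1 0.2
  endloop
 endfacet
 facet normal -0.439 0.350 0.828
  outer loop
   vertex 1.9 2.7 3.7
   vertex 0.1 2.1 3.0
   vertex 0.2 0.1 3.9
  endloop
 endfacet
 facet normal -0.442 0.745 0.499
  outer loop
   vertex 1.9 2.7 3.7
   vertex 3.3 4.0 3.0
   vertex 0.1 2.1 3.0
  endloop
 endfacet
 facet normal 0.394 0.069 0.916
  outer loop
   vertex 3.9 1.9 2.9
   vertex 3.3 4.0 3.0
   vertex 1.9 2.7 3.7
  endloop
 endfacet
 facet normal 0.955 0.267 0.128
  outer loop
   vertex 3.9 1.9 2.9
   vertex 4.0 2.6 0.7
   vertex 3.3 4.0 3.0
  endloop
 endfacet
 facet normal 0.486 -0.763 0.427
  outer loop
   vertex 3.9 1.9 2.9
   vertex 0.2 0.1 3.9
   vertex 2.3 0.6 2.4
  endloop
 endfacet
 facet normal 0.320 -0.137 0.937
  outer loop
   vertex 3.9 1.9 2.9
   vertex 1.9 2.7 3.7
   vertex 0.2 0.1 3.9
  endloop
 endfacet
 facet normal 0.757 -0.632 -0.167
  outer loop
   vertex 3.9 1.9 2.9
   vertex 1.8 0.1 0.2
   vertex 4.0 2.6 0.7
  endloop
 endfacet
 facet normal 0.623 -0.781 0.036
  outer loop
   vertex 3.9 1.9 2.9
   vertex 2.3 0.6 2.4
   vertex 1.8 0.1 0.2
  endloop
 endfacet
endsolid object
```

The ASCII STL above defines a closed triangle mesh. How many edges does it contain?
18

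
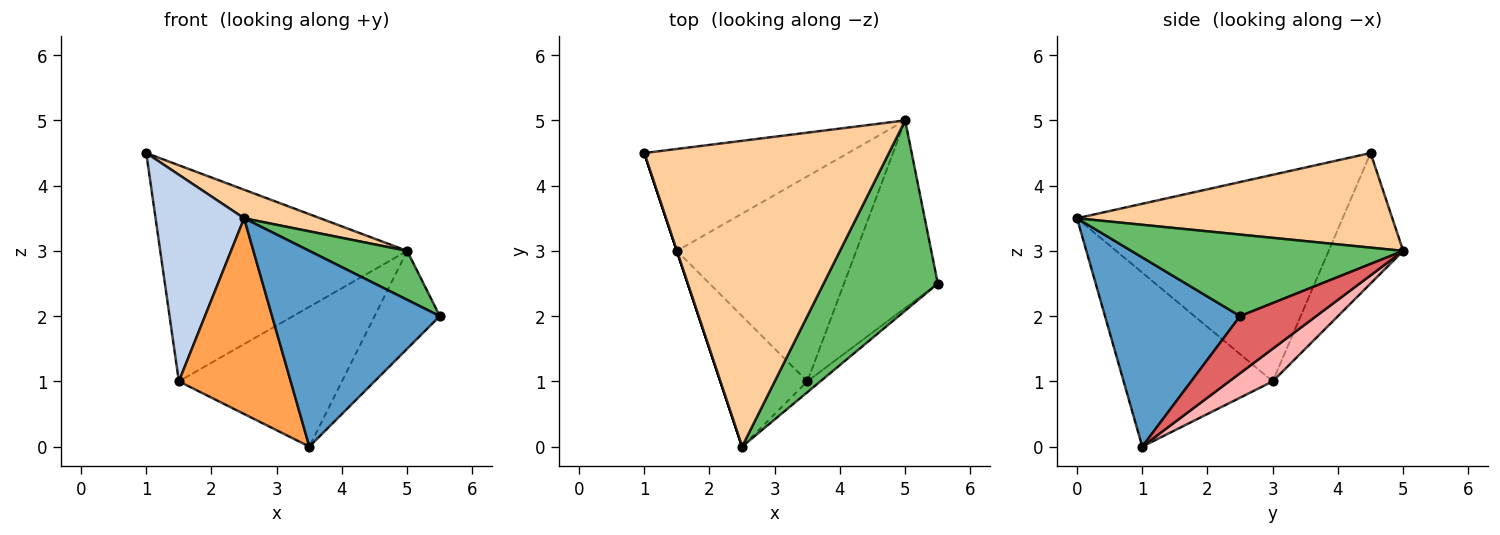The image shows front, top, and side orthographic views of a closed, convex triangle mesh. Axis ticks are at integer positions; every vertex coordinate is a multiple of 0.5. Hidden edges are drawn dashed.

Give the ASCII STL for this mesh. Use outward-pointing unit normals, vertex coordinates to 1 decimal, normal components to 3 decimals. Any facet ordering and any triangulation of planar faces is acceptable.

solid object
 facet normal 0.627 -0.778 -0.043
  outer loop
   vertex 3.5 1.0 0.0
   vertex 5.5 2.5 2.0
   vertex 2.5 0.0 3.5
  endloop
 endfacet
 facet normal -0.949 -0.316 0.000
  outer loop
   vertex 1.5 3.0 1.0
   vertex 2.5 0.0 3.5
   vertex 1.0 4.5 4.5
  endloop
 endfacet
 facet normal -0.743 -0.557 -0.371
  outer loop
   vertex 1.5 3.0 1.0
   vertex 3.5 1.0 0.0
   vertex 2.5 0.0 3.5
  endloop
 endfacet
 facet normal 0.359 -0.087 0.929
  outer loop
   vertex 5.0 5.0 3.0
   vertex 1.0 4.5 4.5
   vertex 2.5 0.0 3.5
  endloop
 endfacet
 facet normal 0.569 -0.205 0.796
  outer loop
   vertex 5.0 5.0 3.0
   vertex 2.5 0.0 3.5
   vertex 5.5 2.5 2.0
  endloop
 endfacet
 facet normal -0.263 0.872 -0.412
  outer loop
   vertex 5.0 5.0 3.0
   vertex 1.5 3.0 1.0
   vertex 1.0 4.5 4.5
  endloop
 endfacet
 facet normal 0.475 0.407 -0.780
  outer loop
   vertex 5.0 5.0 3.0
   vertex 5.5 2.5 2.0
   vertex 3.5 1.0 0.0
  endloop
 endfacet
 facet normal 0.149 0.557 -0.817
  outer loop
   vertex 5.0 5.0 3.0
   vertex 3.5 1.0 0.0
   vertex 1.5 3.0 1.0
  endloop
 endfacet
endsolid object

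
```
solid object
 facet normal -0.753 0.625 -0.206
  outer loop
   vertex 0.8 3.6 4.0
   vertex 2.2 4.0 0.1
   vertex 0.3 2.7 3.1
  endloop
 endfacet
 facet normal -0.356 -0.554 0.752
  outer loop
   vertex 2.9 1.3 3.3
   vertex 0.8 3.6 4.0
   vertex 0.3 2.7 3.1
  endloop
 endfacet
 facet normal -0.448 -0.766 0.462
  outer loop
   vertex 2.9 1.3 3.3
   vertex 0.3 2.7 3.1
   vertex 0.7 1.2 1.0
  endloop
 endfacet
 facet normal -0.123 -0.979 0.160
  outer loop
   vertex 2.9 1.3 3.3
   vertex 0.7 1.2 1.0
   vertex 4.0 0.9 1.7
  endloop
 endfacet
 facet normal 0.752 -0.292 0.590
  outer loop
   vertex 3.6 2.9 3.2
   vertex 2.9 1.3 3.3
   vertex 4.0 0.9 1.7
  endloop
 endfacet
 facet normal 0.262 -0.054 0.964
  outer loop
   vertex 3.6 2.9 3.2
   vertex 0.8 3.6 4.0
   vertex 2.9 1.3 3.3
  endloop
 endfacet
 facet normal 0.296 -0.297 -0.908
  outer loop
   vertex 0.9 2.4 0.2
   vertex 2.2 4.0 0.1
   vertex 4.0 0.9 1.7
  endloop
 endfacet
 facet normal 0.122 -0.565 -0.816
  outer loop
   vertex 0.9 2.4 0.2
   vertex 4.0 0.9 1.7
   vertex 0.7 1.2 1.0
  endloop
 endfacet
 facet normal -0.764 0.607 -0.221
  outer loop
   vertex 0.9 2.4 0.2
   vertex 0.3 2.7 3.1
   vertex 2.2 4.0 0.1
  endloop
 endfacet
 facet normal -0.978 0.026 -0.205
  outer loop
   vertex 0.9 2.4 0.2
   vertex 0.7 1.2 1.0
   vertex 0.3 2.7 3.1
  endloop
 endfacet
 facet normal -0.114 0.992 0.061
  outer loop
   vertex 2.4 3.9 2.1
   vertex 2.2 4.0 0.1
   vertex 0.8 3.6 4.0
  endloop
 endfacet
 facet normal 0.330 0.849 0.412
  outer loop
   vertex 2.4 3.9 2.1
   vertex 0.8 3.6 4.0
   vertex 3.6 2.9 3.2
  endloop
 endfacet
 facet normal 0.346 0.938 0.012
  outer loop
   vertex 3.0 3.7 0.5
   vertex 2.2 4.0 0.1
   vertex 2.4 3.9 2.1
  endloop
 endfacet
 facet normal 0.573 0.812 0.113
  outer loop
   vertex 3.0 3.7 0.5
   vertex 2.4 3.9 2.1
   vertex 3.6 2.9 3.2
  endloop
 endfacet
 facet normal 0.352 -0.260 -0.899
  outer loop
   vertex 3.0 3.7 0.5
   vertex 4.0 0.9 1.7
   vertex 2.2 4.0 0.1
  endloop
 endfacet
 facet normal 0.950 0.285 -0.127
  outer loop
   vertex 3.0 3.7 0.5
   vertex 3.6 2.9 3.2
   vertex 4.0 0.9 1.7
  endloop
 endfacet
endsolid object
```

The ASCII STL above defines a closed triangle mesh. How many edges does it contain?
24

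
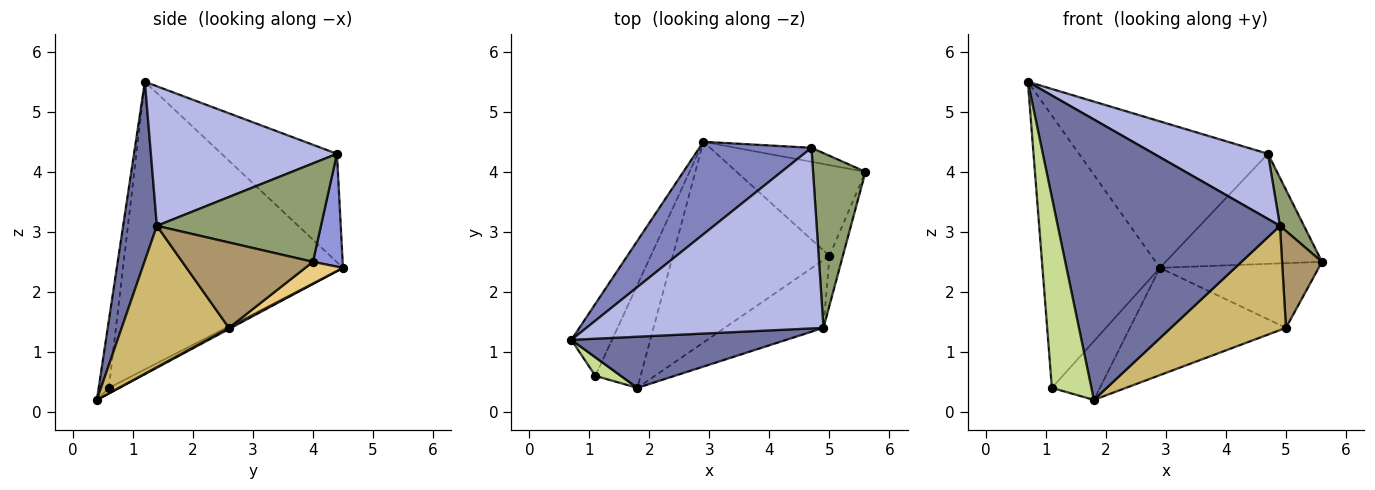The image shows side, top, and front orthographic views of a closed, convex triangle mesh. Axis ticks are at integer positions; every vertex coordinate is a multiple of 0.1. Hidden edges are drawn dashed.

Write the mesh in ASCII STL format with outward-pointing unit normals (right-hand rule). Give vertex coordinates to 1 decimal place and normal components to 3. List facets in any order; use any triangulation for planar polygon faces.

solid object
 facet normal 0.148 -0.973 0.178
  outer loop
   vertex 4.9 1.4 3.1
   vertex 0.7 1.2 5.5
   vertex 1.8 0.4 0.2
  endloop
 endfacet
 facet normal -0.459 0.751 0.474
  outer loop
   vertex 4.7 4.4 4.3
   vertex 2.9 4.5 2.4
   vertex 0.7 1.2 5.5
  endloop
 endfacet
 facet normal 0.185 0.975 -0.124
  outer loop
   vertex 4.7 4.4 4.3
   vertex 5.6 4.0 2.5
   vertex 2.9 4.5 2.4
  endloop
 endfacet
 facet normal 0.484 -0.297 0.823
  outer loop
   vertex 4.7 4.4 4.3
   vertex 0.7 1.2 5.5
   vertex 4.9 1.4 3.1
  endloop
 endfacet
 facet normal 0.875 -0.128 0.466
  outer loop
   vertex 4.7 4.4 4.3
   vertex 4.9 1.4 3.1
   vertex 5.6 4.0 2.5
  endloop
 endfacet
 facet normal -0.875 0.467 -0.124
  outer loop
   vertex 1.1 0.6 0.4
   vertex 0.7 1.2 5.5
   vertex 2.9 4.5 2.4
  endloop
 endfacet
 facet normal -0.249 -0.964 0.094
  outer loop
   vertex 1.1 0.6 0.4
   vertex 1.8 0.4 0.2
   vertex 0.7 1.2 5.5
  endloop
 endfacet
 facet normal -0.106 0.492 -0.864
  outer loop
   vertex 1.1 0.6 0.4
   vertex 2.9 4.5 2.4
   vertex 1.8 0.4 0.2
  endloop
 endfacet
 facet normal 0.946 -0.289 -0.148
  outer loop
   vertex 5.0 2.6 1.4
   vertex 5.6 4.0 2.5
   vertex 4.9 1.4 3.1
  endloop
 endfacet
 facet normal 0.615 -0.661 -0.430
  outer loop
   vertex 5.0 2.6 1.4
   vertex 4.9 1.4 3.1
   vertex 1.8 0.4 0.2
  endloop
 endfacet
 facet normal 0.136 0.575 -0.807
  outer loop
   vertex 5.0 2.6 1.4
   vertex 2.9 4.5 2.4
   vertex 5.6 4.0 2.5
  endloop
 endfacet
 facet normal 0.007 0.471 -0.882
  outer loop
   vertex 5.0 2.6 1.4
   vertex 1.8 0.4 0.2
   vertex 2.9 4.5 2.4
  endloop
 endfacet
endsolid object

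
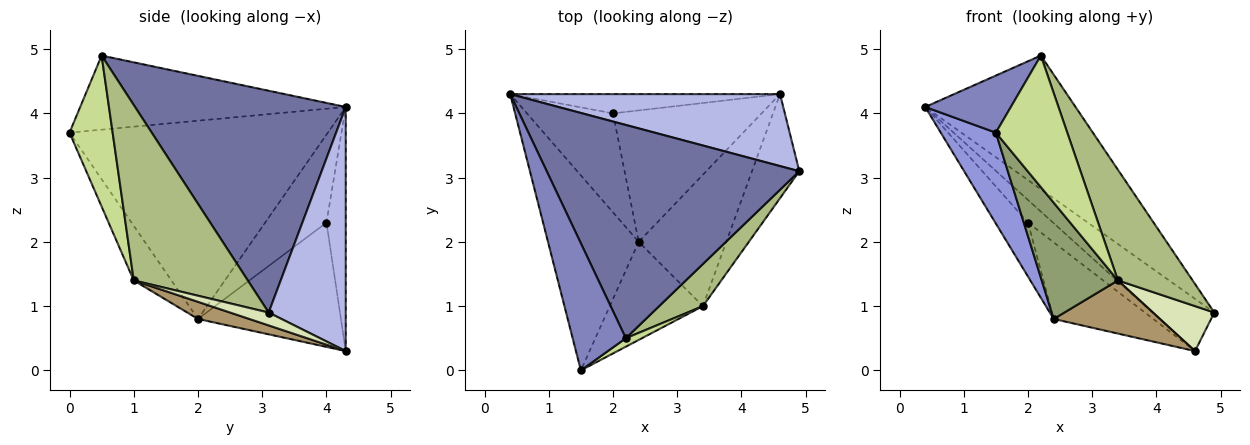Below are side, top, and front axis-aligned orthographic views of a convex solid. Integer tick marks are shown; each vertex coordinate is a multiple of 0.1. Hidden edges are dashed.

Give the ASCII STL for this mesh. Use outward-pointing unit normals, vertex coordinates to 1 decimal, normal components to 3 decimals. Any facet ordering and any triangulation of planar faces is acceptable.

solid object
 facet normal 0.597 0.426 0.680
  outer loop
   vertex 2.2 0.5 4.9
   vertex 4.9 3.1 0.9
   vertex 0.4 4.3 4.1
  endloop
 endfacet
 facet normal -0.786 -0.254 0.564
  outer loop
   vertex 2.2 0.5 4.9
   vertex 0.4 4.3 4.1
   vertex 1.5 0.0 3.7
  endloop
 endfacet
 facet normal -0.893 -0.190 -0.408
  outer loop
   vertex 2.4 2.0 0.8
   vertex 1.5 0.0 3.7
   vertex 0.4 4.3 4.1
  endloop
 endfacet
 facet normal 0.591 0.474 0.653
  outer loop
   vertex 4.6 4.3 0.3
   vertex 0.4 4.3 4.1
   vertex 4.9 3.1 0.9
  endloop
 endfacet
 facet normal -0.353 -0.715 -0.603
  outer loop
   vertex 3.4 1.0 1.4
   vertex 1.5 0.0 3.7
   vertex 2.4 2.0 0.8
  endloop
 endfacet
 facet normal 0.819 -0.536 0.204
  outer loop
   vertex 3.4 1.0 1.4
   vertex 4.9 3.1 0.9
   vertex 2.2 0.5 4.9
  endloop
 endfacet
 facet normal 0.516 -0.855 0.055
  outer loop
   vertex 3.4 1.0 1.4
   vertex 2.2 0.5 4.9
   vertex 1.5 0.0 3.7
  endloop
 endfacet
 facet normal 0.242 -0.385 -0.891
  outer loop
   vertex 3.4 1.0 1.4
   vertex 4.6 4.3 0.3
   vertex 4.9 3.1 0.9
  endloop
 endfacet
 facet normal 0.178 -0.369 -0.912
  outer loop
   vertex 3.4 1.0 1.4
   vertex 2.4 2.0 0.8
   vertex 4.6 4.3 0.3
  endloop
 endfacet
 facet normal -0.668 0.356 -0.653
  outer loop
   vertex 2.0 4.0 2.3
   vertex 2.4 2.0 0.8
   vertex 0.4 4.3 4.1
  endloop
 endfacet
 facet normal -0.506 0.657 -0.559
  outer loop
   vertex 2.0 4.0 2.3
   vertex 0.4 4.3 4.1
   vertex 4.6 4.3 0.3
  endloop
 endfacet
 facet normal -0.586 0.408 -0.700
  outer loop
   vertex 2.0 4.0 2.3
   vertex 4.6 4.3 0.3
   vertex 2.4 2.0 0.8
  endloop
 endfacet
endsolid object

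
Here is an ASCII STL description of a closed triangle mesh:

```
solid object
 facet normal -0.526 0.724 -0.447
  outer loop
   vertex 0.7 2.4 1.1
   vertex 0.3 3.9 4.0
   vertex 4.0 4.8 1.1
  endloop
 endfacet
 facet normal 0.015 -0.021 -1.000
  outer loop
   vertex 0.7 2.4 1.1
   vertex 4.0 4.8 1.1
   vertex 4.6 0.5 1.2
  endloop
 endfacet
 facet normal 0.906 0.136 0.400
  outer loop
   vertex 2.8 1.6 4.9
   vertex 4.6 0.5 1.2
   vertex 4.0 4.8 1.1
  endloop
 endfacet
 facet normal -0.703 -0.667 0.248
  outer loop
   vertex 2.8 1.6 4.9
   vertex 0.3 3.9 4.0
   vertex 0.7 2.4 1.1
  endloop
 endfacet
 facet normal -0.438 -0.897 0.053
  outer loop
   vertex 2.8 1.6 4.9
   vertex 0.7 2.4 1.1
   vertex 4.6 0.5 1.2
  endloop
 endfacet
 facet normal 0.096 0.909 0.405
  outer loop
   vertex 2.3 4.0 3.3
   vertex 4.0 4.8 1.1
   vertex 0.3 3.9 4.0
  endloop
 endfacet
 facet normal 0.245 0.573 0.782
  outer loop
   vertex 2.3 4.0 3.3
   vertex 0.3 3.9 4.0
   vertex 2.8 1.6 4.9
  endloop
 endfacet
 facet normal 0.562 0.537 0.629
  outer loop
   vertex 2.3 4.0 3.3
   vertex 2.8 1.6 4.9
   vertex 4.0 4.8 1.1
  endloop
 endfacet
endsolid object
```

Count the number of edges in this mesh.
12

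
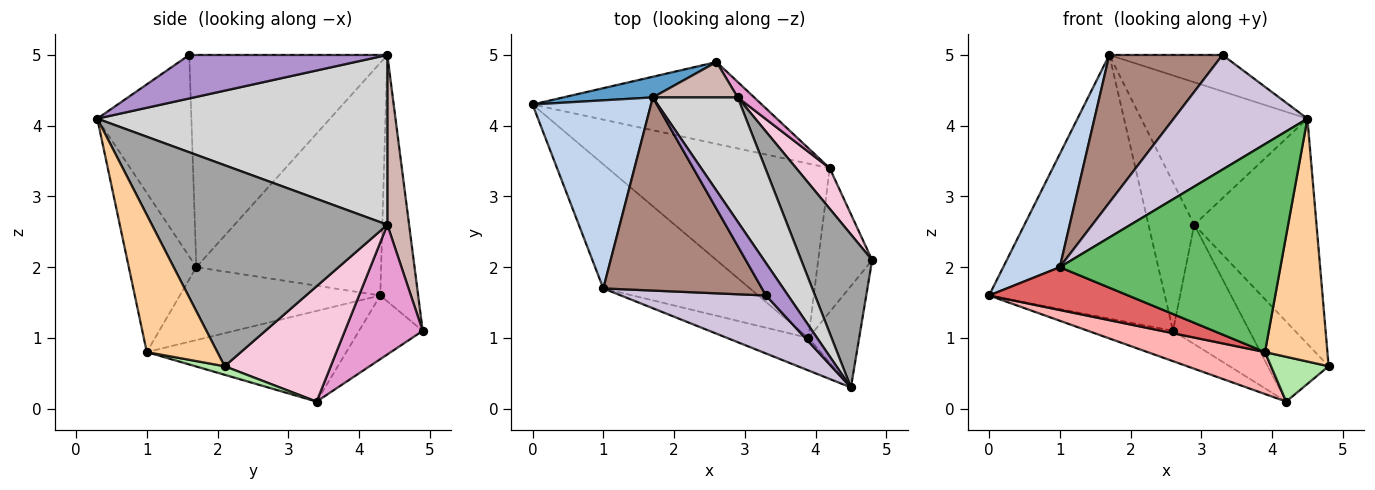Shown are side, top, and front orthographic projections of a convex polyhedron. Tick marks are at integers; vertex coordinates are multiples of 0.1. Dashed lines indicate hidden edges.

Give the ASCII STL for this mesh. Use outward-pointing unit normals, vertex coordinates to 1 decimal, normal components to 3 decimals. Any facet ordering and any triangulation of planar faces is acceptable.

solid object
 facet normal -0.210 0.975 0.076
  outer loop
   vertex 1.7 4.4 5.0
   vertex 2.6 4.9 1.1
   vertex 0.0 4.3 1.6
  endloop
 endfacet
 facet normal -0.860 -0.263 0.438
  outer loop
   vertex 1.0 1.7 2.0
   vertex 1.7 4.4 5.0
   vertex 0.0 4.3 1.6
  endloop
 endfacet
 facet normal -0.252 0.336 -0.907
  outer loop
   vertex 4.2 3.4 0.1
   vertex 0.0 4.3 1.6
   vertex 2.6 4.9 1.1
  endloop
 endfacet
 facet normal 0.722 -0.639 -0.267
  outer loop
   vertex 3.9 1.0 0.8
   vertex 4.8 2.1 0.6
   vertex 4.5 0.3 4.1
  endloop
 endfacet
 facet normal -0.289 -0.946 -0.148
  outer loop
   vertex 3.9 1.0 0.8
   vertex 4.5 0.3 4.1
   vertex 1.0 1.7 2.0
  endloop
 endfacet
 facet normal 0.150 -0.294 -0.944
  outer loop
   vertex 3.9 1.0 0.8
   vertex 4.2 3.4 0.1
   vertex 4.8 2.1 0.6
  endloop
 endfacet
 facet normal -0.425 -0.295 -0.856
  outer loop
   vertex 3.9 1.0 0.8
   vertex 1.0 1.7 2.0
   vertex 0.0 4.3 1.6
  endloop
 endfacet
 facet normal -0.369 -0.217 -0.904
  outer loop
   vertex 3.9 1.0 0.8
   vertex 0.0 4.3 1.6
   vertex 4.2 3.4 0.1
  endloop
 endfacet
 facet normal 0.794 0.454 0.404
  outer loop
   vertex 3.3 1.6 5.0
   vertex 4.5 0.3 4.1
   vertex 1.7 4.4 5.0
  endloop
 endfacet
 facet normal -0.532 -0.756 0.382
  outer loop
   vertex 3.3 1.6 5.0
   vertex 1.0 1.7 2.0
   vertex 4.5 0.3 4.1
  endloop
 endfacet
 facet normal -0.728 -0.416 0.544
  outer loop
   vertex 3.3 1.6 5.0
   vertex 1.7 4.4 5.0
   vertex 1.0 1.7 2.0
  endloop
 endfacet
 facet normal 0.420 0.883 0.210
  outer loop
   vertex 2.9 4.4 2.6
   vertex 2.6 4.9 1.1
   vertex 1.7 4.4 5.0
  endloop
 endfacet
 facet normal 0.711 0.698 0.090
  outer loop
   vertex 2.9 4.4 2.6
   vertex 4.2 3.4 0.1
   vertex 2.6 4.9 1.1
  endloop
 endfacet
 facet normal 0.841 0.482 0.245
  outer loop
   vertex 2.9 4.4 2.6
   vertex 4.8 2.1 0.6
   vertex 4.2 3.4 0.1
  endloop
 endfacet
 facet normal 0.847 0.440 0.299
  outer loop
   vertex 2.9 4.4 2.6
   vertex 4.5 0.3 4.1
   vertex 4.8 2.1 0.6
  endloop
 endfacet
 facet normal 0.796 0.456 0.398
  outer loop
   vertex 2.9 4.4 2.6
   vertex 1.7 4.4 5.0
   vertex 4.5 0.3 4.1
  endloop
 endfacet
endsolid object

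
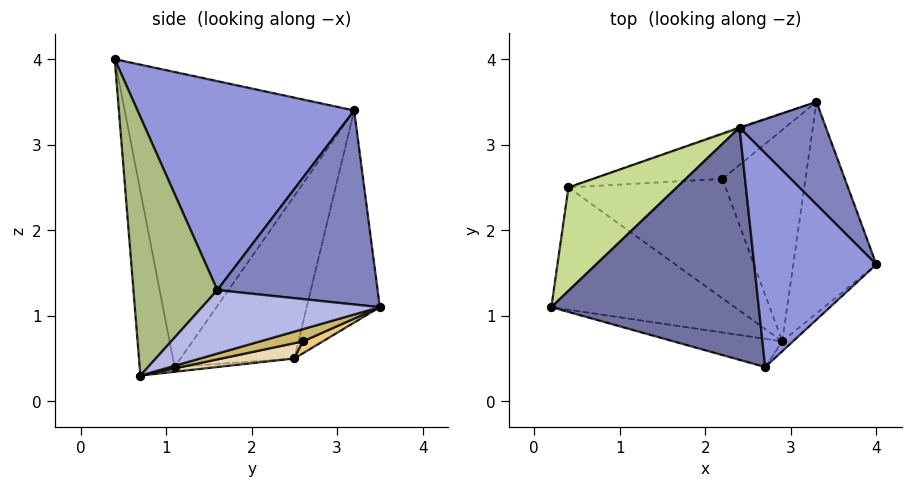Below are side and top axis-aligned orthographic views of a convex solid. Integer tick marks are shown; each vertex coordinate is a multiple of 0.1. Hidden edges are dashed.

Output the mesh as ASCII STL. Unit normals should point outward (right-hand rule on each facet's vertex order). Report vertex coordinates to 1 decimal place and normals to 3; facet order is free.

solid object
 facet normal -0.818 0.036 0.575
  outer loop
   vertex 2.4 3.2 3.4
   vertex 0.2 1.1 0.4
   vertex 2.7 0.4 4.0
  endloop
 endfacet
 facet normal 0.854 0.355 0.380
  outer loop
   vertex 2.4 3.2 3.4
   vertex 4.0 1.6 1.3
   vertex 3.3 3.5 1.1
  endloop
 endfacet
 facet normal 0.846 0.197 0.495
  outer loop
   vertex 2.4 3.2 3.4
   vertex 2.7 0.4 4.0
   vertex 4.0 1.6 1.3
  endloop
 endfacet
 facet normal 0.602 0.139 -0.787
  outer loop
   vertex 2.9 0.7 0.3
   vertex 3.3 3.5 1.1
   vertex 4.0 1.6 1.3
  endloop
 endfacet
 facet normal -0.149 -0.985 -0.088
  outer loop
   vertex 2.9 0.7 0.3
   vertex 2.7 0.4 4.0
   vertex 0.2 1.1 0.4
  endloop
 endfacet
 facet normal 0.647 -0.762 -0.027
  outer loop
   vertex 2.9 0.7 0.3
   vertex 4.0 1.6 1.3
   vertex 2.7 0.4 4.0
  endloop
 endfacet
 facet normal -0.829 0.079 0.553
  outer loop
   vertex 0.4 2.5 0.5
   vertex 0.2 1.1 0.4
   vertex 2.4 3.2 3.4
  endloop
 endfacet
 facet normal -0.325 0.946 -0.004
  outer loop
   vertex 0.4 2.5 0.5
   vertex 2.4 3.2 3.4
   vertex 3.3 3.5 1.1
  endloop
 endfacet
 facet normal -0.026 0.075 -0.997
  outer loop
   vertex 0.4 2.5 0.5
   vertex 2.9 0.7 0.3
   vertex 0.2 1.1 0.4
  endloop
 endfacet
 facet normal 0.141 0.253 -0.957
  outer loop
   vertex 2.2 2.6 0.7
   vertex 3.3 3.5 1.1
   vertex 2.9 0.7 0.3
  endloop
 endfacet
 facet normal 0.088 0.313 -0.946
  outer loop
   vertex 2.2 2.6 0.7
   vertex 0.4 2.5 0.5
   vertex 3.3 3.5 1.1
  endloop
 endfacet
 facet normal 0.094 0.238 -0.967
  outer loop
   vertex 2.2 2.6 0.7
   vertex 2.9 0.7 0.3
   vertex 0.4 2.5 0.5
  endloop
 endfacet
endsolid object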